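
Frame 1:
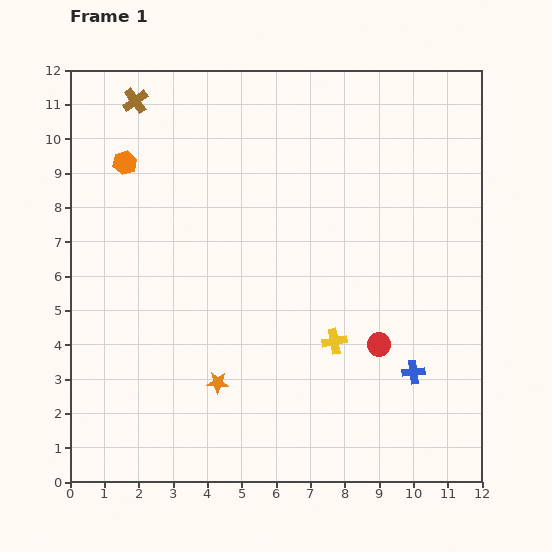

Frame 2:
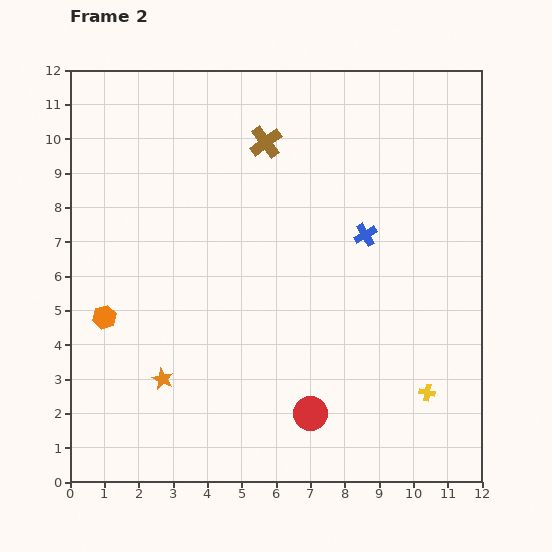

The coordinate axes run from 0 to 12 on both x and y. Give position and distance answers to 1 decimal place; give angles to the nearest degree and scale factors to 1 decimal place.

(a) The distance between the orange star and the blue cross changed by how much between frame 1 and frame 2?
+1.5

Distance in frame 1: 5.7. Distance in frame 2: 7.2.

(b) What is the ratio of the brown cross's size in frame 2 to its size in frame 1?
1.3×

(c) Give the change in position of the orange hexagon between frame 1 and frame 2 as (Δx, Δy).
(-0.6, -4.5)

The orange hexagon was at (1.6, 9.3) in frame 1 and (1.0, 4.8) in frame 2.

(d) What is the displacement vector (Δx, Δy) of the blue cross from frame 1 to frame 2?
(-1.4, 4.0)

The blue cross was at (10.0, 3.2) in frame 1 and (8.6, 7.2) in frame 2.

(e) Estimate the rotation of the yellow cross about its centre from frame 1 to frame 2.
20° clockwise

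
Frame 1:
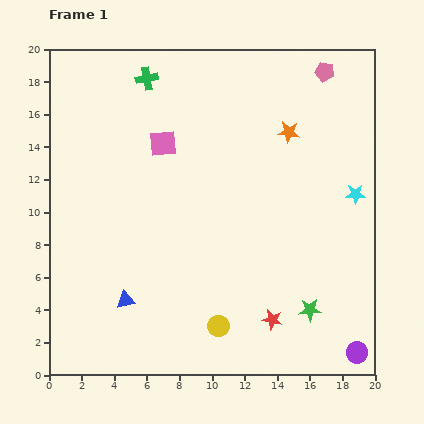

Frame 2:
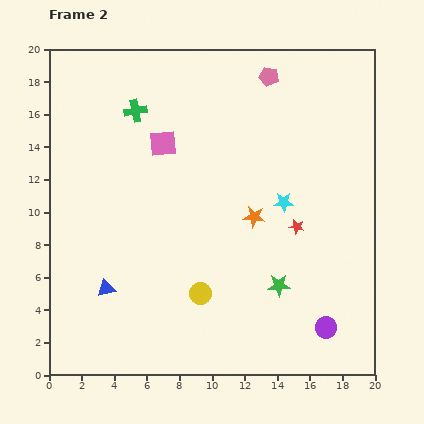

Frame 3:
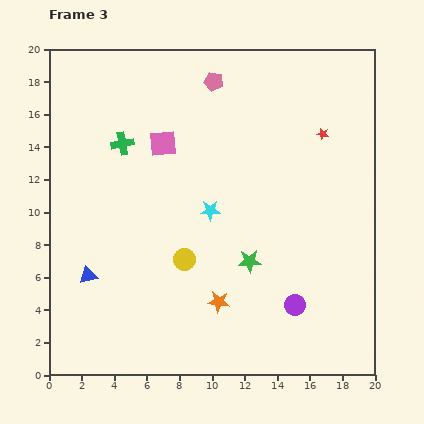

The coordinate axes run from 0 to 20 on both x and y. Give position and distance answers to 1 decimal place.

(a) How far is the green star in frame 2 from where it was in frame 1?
2.4

The green star moved from (16.0, 4.0) to (14.1, 5.5), a distance of √(1.9² + 1.5²) ≈ 2.4.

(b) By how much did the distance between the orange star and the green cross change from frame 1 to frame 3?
+2.1

Distance in frame 1: 9.3. Distance in frame 3: 11.4.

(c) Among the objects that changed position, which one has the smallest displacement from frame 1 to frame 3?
the blue triangle

(moved 2.7)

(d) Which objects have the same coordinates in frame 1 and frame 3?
the pink square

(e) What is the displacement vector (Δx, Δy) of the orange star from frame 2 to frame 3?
(-2.2, -5.2)

The orange star was at (12.6, 9.7) in frame 2 and (10.4, 4.5) in frame 3.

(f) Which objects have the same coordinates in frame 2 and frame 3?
the pink square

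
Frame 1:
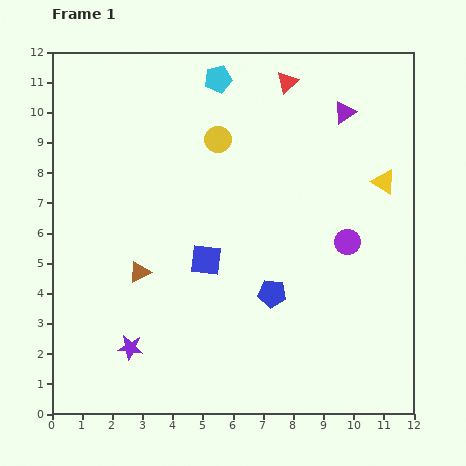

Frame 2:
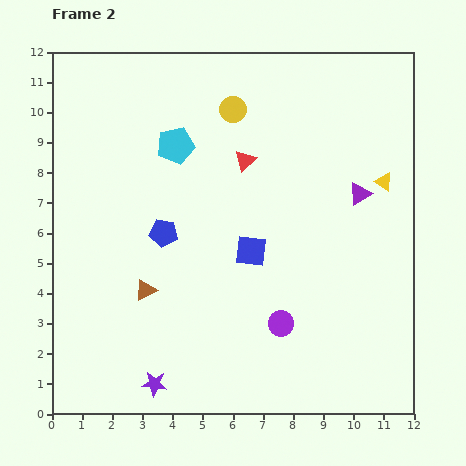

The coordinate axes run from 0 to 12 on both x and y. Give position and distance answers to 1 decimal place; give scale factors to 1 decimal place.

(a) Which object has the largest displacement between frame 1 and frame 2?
the blue pentagon

(moved 4.1; next 3.5)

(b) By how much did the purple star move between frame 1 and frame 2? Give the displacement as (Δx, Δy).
(0.8, -1.2)

The purple star was at (2.6, 2.2) in frame 1 and (3.4, 1.0) in frame 2.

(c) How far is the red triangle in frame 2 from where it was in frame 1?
3.0

The red triangle moved from (7.8, 11.0) to (6.4, 8.4), a distance of √(1.4² + 2.6²) ≈ 3.0.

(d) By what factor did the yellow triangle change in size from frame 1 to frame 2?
0.8×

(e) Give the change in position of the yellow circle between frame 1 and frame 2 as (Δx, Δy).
(0.5, 1.0)

The yellow circle was at (5.5, 9.1) in frame 1 and (6.0, 10.1) in frame 2.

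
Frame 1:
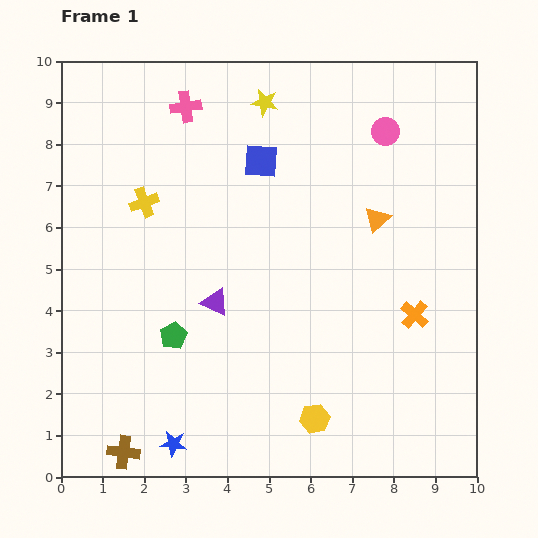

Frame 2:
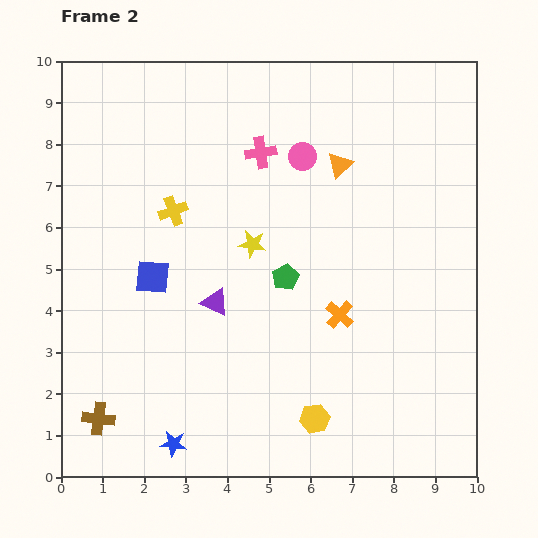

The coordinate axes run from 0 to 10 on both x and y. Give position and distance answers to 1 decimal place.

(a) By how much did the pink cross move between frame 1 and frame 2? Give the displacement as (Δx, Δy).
(1.8, -1.1)

The pink cross was at (3.0, 8.9) in frame 1 and (4.8, 7.8) in frame 2.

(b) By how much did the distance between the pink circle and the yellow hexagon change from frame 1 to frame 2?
-0.8

Distance in frame 1: 7.1. Distance in frame 2: 6.3.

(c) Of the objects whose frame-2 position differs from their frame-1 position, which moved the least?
the yellow cross

(moved 0.7)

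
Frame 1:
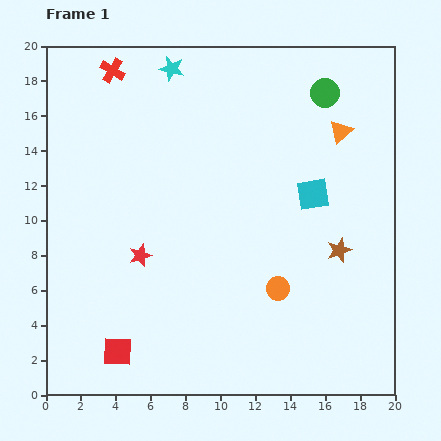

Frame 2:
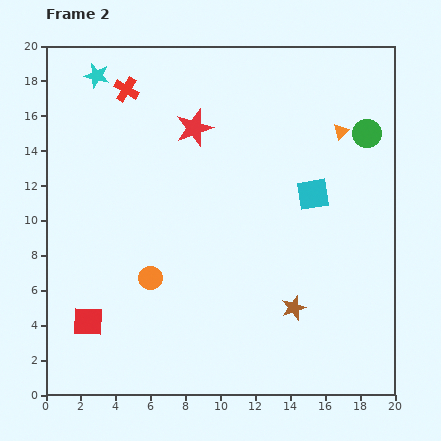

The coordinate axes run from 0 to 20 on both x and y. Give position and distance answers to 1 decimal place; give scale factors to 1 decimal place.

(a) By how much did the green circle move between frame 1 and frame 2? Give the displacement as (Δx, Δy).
(2.4, -2.3)

The green circle was at (16.0, 17.3) in frame 1 and (18.4, 15.0) in frame 2.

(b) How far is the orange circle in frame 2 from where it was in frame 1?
7.3

The orange circle moved from (13.3, 6.1) to (6.0, 6.7), a distance of √(7.3² + 0.6²) ≈ 7.3.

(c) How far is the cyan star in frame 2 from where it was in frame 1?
4.3

The cyan star moved from (7.2, 18.7) to (2.9, 18.3), a distance of √(4.3² + 0.4²) ≈ 4.3.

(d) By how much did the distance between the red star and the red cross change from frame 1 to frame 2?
-6.2

Distance in frame 1: 10.7. Distance in frame 2: 4.5.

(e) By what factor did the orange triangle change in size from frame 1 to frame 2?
0.6×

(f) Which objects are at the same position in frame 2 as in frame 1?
the cyan square, the orange triangle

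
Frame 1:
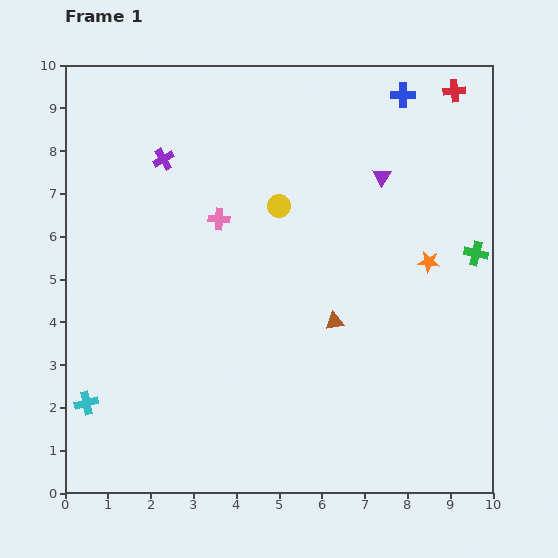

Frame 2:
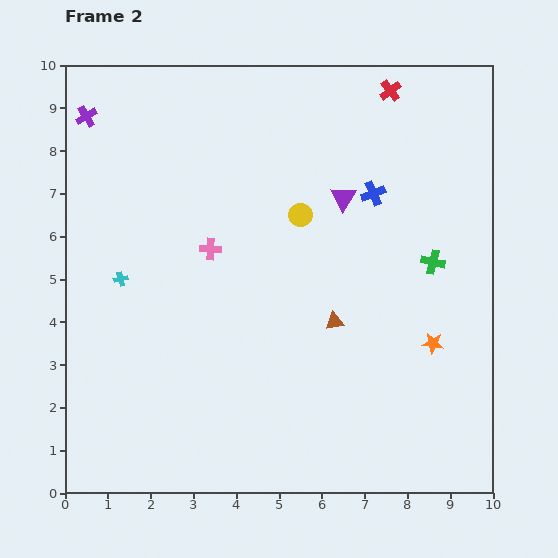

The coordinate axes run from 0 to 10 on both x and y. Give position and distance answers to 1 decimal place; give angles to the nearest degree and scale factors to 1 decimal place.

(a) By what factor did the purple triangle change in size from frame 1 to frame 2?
1.4×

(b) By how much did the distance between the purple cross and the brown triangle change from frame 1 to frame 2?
+2.0

Distance in frame 1: 5.5. Distance in frame 2: 7.5.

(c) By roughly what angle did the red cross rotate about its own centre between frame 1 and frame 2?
33° counter-clockwise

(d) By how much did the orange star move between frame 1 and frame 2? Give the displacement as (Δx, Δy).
(0.1, -1.9)

The orange star was at (8.5, 5.4) in frame 1 and (8.6, 3.5) in frame 2.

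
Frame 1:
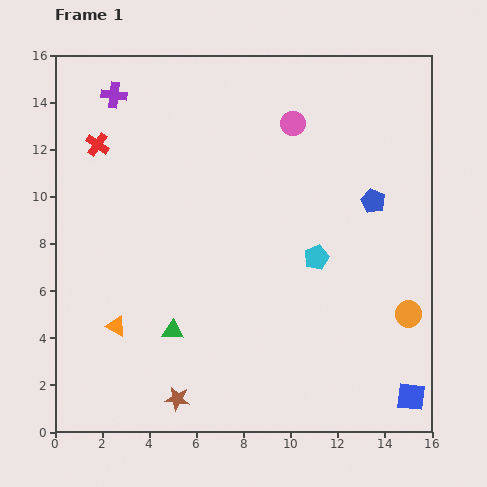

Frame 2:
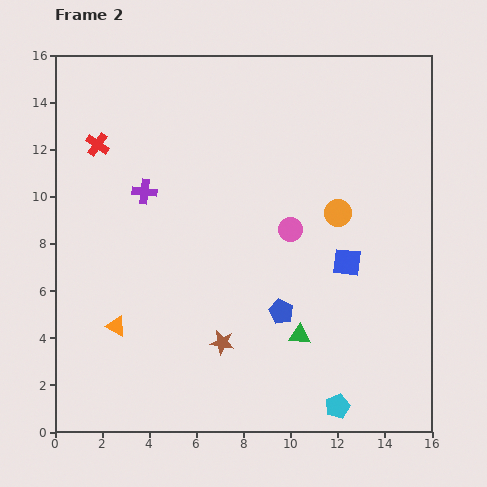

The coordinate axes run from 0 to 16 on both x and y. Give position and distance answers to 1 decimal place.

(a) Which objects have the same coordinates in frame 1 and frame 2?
the orange triangle, the red cross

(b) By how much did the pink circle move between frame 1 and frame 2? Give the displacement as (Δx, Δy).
(-0.1, -4.5)

The pink circle was at (10.1, 13.1) in frame 1 and (10.0, 8.6) in frame 2.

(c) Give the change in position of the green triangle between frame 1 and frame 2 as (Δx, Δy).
(5.4, -0.2)

The green triangle was at (5.0, 4.3) in frame 1 and (10.4, 4.1) in frame 2.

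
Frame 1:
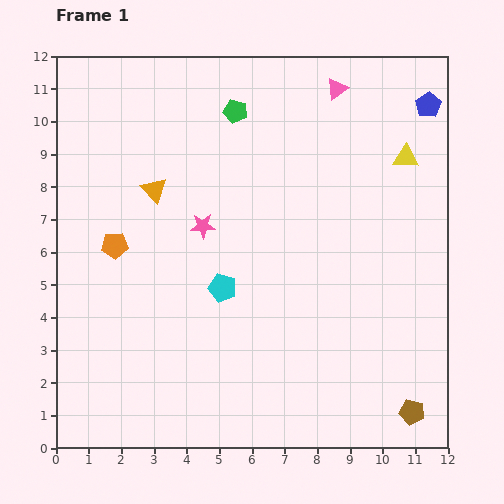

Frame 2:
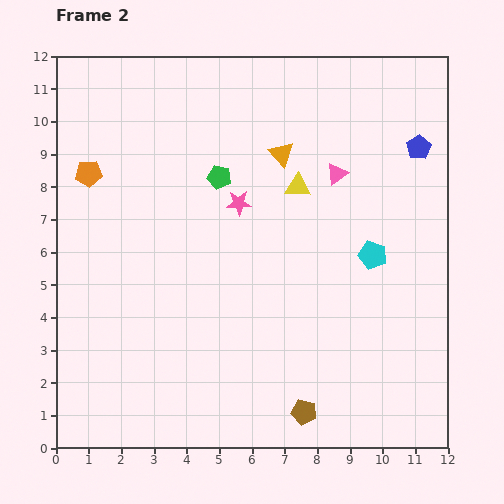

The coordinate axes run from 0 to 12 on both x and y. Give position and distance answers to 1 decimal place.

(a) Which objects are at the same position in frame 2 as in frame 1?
none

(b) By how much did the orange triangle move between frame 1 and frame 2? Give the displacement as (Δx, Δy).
(3.9, 1.1)

The orange triangle was at (3.0, 7.9) in frame 1 and (6.9, 9.0) in frame 2.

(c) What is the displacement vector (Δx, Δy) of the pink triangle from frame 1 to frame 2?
(0.0, -2.6)

The pink triangle was at (8.6, 11.0) in frame 1 and (8.6, 8.4) in frame 2.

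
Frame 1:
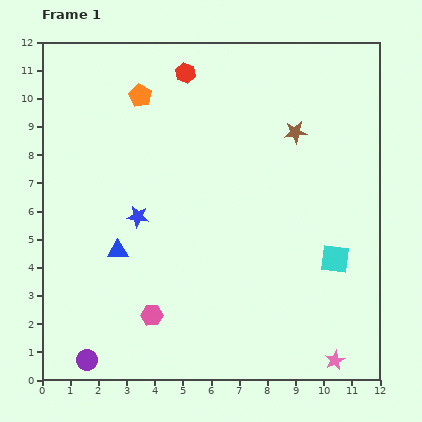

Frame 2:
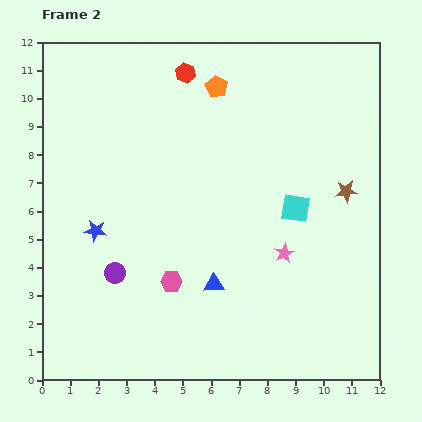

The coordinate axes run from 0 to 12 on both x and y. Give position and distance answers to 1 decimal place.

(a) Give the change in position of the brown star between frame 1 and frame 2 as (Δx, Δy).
(1.8, -2.1)

The brown star was at (9.0, 8.8) in frame 1 and (10.8, 6.7) in frame 2.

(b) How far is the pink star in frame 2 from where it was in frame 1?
4.2

The pink star moved from (10.4, 0.7) to (8.6, 4.5), a distance of √(1.8² + 3.8²) ≈ 4.2.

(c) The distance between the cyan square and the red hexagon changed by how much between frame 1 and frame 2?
-2.3

Distance in frame 1: 8.5. Distance in frame 2: 6.2.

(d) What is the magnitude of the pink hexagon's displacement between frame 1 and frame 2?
1.4

The pink hexagon moved from (3.9, 2.3) to (4.6, 3.5), a distance of √(0.7² + 1.2²) ≈ 1.4.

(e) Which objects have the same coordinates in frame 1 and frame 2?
the red hexagon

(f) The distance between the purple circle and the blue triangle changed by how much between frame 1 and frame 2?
-0.6

Distance in frame 1: 4.1. Distance in frame 2: 3.5.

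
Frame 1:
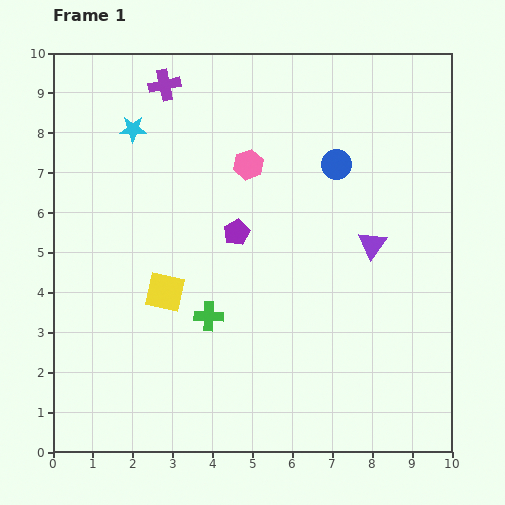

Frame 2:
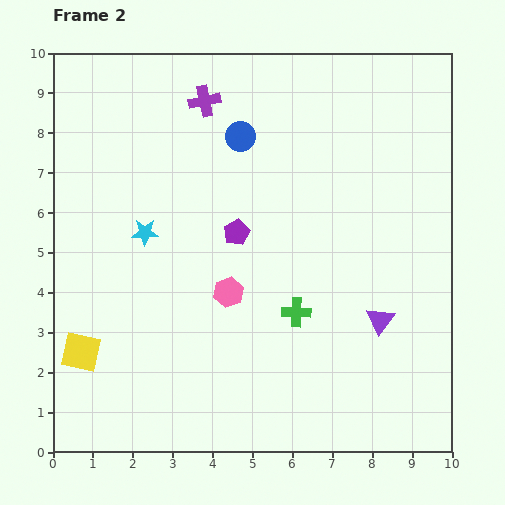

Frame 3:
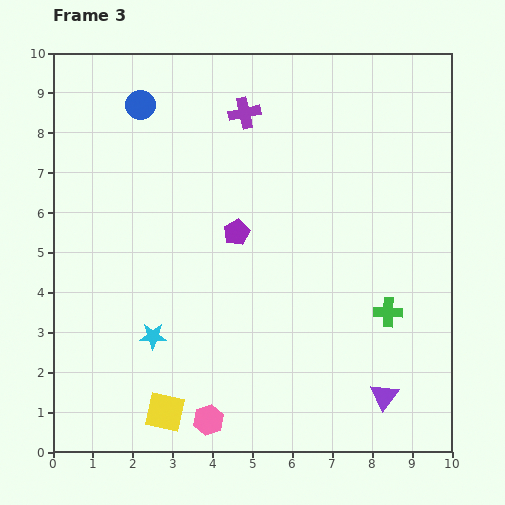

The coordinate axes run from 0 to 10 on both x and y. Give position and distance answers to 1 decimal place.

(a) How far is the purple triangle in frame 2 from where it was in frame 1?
1.9

The purple triangle moved from (8.0, 5.2) to (8.2, 3.3), a distance of √(0.2² + 1.9²) ≈ 1.9.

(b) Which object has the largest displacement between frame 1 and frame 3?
the pink hexagon

(moved 6.5; next 5.2)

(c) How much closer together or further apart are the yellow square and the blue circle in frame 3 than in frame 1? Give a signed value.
+2.3

Distance in frame 1: 5.4. Distance in frame 3: 7.7.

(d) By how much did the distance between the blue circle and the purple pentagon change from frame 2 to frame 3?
+1.6

Distance in frame 2: 2.4. Distance in frame 3: 4.0.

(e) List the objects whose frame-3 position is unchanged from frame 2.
the purple pentagon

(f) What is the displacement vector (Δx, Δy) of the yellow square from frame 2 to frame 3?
(2.1, -1.5)

The yellow square was at (0.7, 2.5) in frame 2 and (2.8, 1.0) in frame 3.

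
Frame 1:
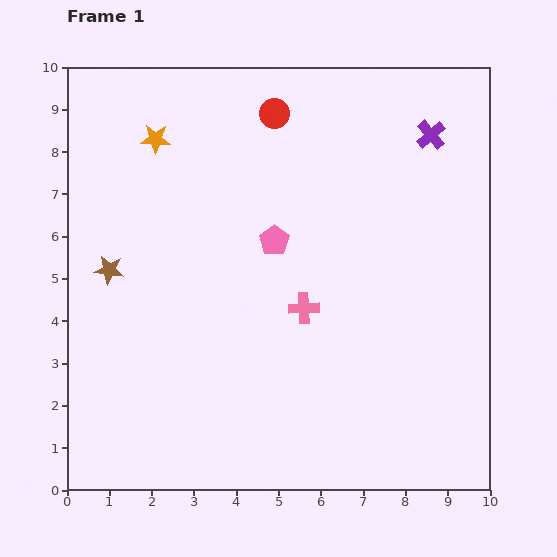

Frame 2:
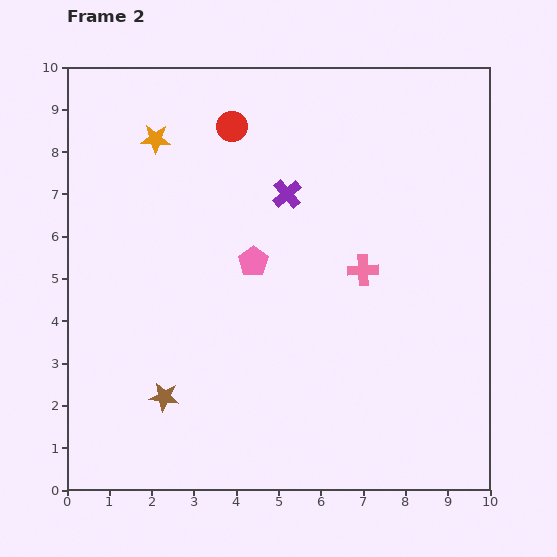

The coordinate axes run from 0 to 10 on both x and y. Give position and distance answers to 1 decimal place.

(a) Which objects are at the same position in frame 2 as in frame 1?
the orange star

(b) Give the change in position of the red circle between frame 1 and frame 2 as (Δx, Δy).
(-1.0, -0.3)

The red circle was at (4.9, 8.9) in frame 1 and (3.9, 8.6) in frame 2.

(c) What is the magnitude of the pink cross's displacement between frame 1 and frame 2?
1.7

The pink cross moved from (5.6, 4.3) to (7.0, 5.2), a distance of √(1.4² + 0.9²) ≈ 1.7.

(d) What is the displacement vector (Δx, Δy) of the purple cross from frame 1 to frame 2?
(-3.4, -1.4)

The purple cross was at (8.6, 8.4) in frame 1 and (5.2, 7.0) in frame 2.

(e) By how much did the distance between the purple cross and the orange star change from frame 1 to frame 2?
-3.1

Distance in frame 1: 6.5. Distance in frame 2: 3.4.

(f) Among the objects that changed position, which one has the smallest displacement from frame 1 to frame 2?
the pink pentagon

(moved 0.7)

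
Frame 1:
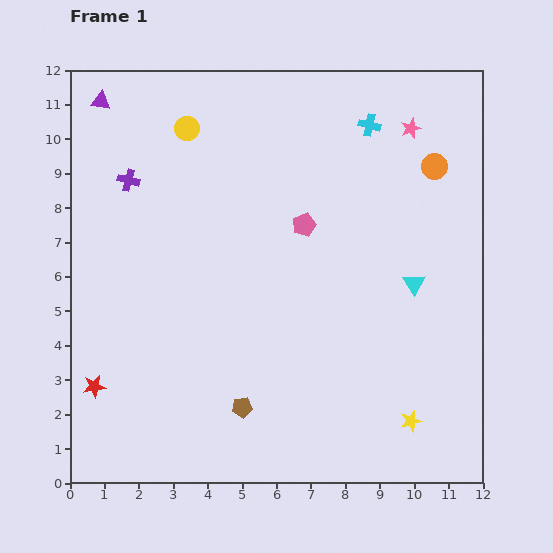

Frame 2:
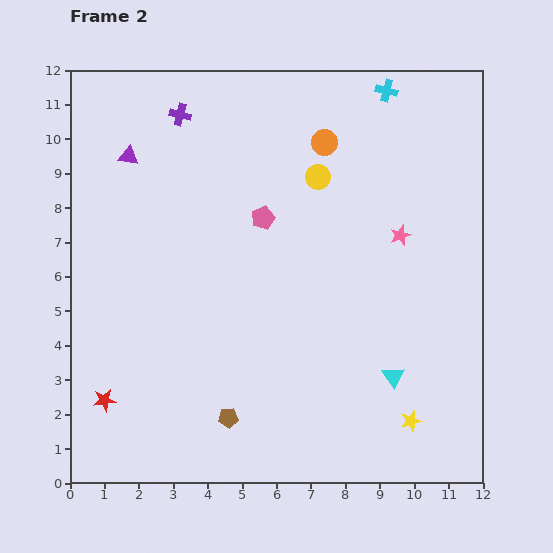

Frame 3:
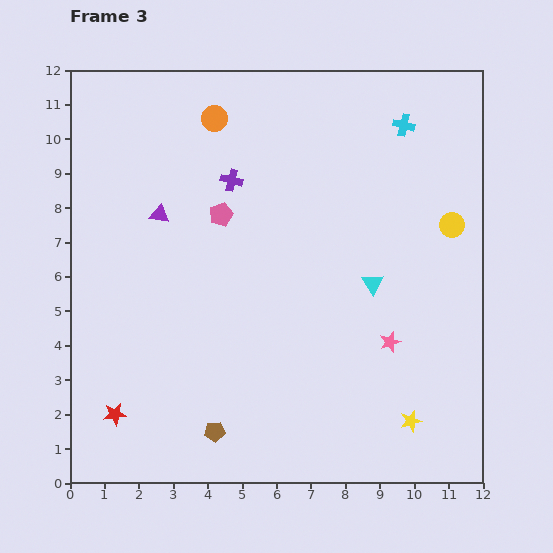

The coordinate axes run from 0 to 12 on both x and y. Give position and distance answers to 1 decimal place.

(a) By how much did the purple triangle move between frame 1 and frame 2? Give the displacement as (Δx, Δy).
(0.8, -1.6)

The purple triangle was at (0.9, 11.1) in frame 1 and (1.7, 9.5) in frame 2.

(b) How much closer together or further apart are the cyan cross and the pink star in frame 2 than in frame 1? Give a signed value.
+3.0

Distance in frame 1: 1.2. Distance in frame 2: 4.2.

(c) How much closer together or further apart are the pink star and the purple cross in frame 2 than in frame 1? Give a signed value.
-1.0

Distance in frame 1: 8.3. Distance in frame 2: 7.3.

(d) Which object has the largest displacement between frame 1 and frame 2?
the yellow circle

(moved 4.0; next 3.3)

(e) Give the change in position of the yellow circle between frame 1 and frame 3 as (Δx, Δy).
(7.7, -2.8)

The yellow circle was at (3.4, 10.3) in frame 1 and (11.1, 7.5) in frame 3.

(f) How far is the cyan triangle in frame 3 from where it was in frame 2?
2.8

The cyan triangle moved from (9.4, 3.1) to (8.8, 5.8), a distance of √(0.6² + 2.7²) ≈ 2.8.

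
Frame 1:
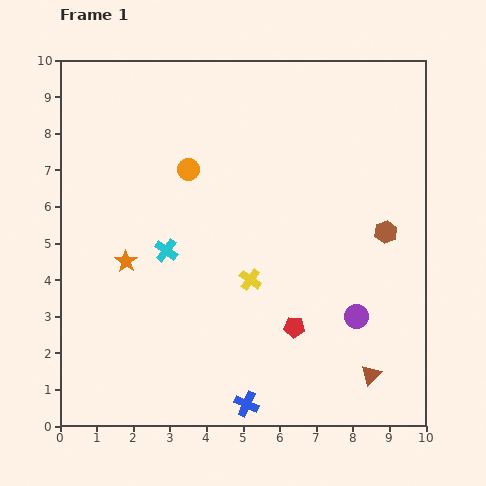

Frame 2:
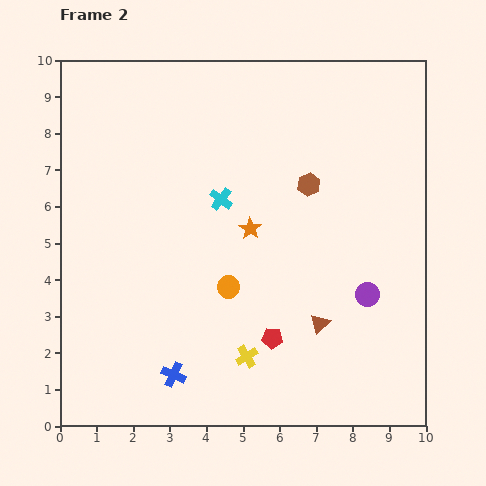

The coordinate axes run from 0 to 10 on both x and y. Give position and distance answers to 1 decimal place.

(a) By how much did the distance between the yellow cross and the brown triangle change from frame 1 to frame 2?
-2.0

Distance in frame 1: 4.2. Distance in frame 2: 2.2.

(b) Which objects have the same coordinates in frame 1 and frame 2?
none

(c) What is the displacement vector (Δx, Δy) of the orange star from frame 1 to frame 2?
(3.4, 0.9)

The orange star was at (1.8, 4.5) in frame 1 and (5.2, 5.4) in frame 2.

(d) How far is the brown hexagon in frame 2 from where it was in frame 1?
2.5

The brown hexagon moved from (8.9, 5.3) to (6.8, 6.6), a distance of √(2.1² + 1.3²) ≈ 2.5.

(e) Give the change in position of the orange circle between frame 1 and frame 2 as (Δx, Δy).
(1.1, -3.2)

The orange circle was at (3.5, 7.0) in frame 1 and (4.6, 3.8) in frame 2.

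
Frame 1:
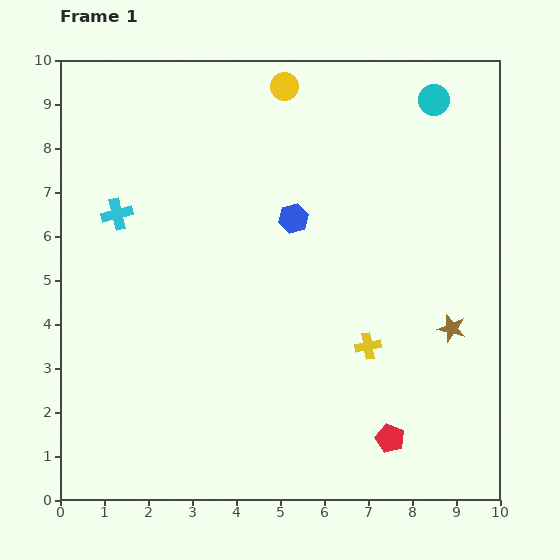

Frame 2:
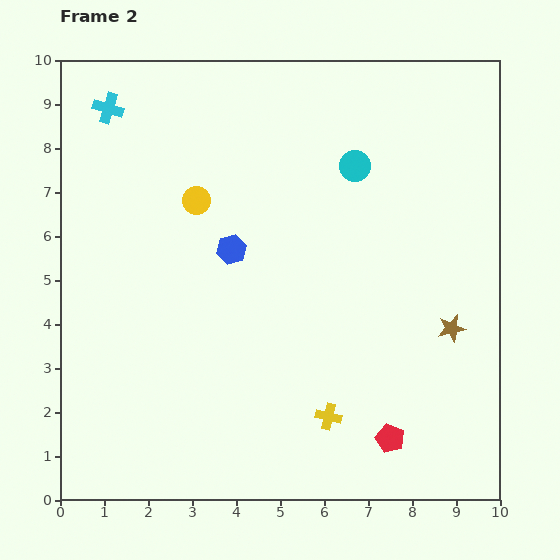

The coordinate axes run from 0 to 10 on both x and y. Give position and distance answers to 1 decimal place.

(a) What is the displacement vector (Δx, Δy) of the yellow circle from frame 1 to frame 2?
(-2.0, -2.6)

The yellow circle was at (5.1, 9.4) in frame 1 and (3.1, 6.8) in frame 2.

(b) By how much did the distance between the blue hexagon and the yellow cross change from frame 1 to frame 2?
+1.0

Distance in frame 1: 3.4. Distance in frame 2: 4.4.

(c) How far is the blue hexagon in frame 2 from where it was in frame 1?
1.6

The blue hexagon moved from (5.3, 6.4) to (3.9, 5.7), a distance of √(1.4² + 0.7²) ≈ 1.6.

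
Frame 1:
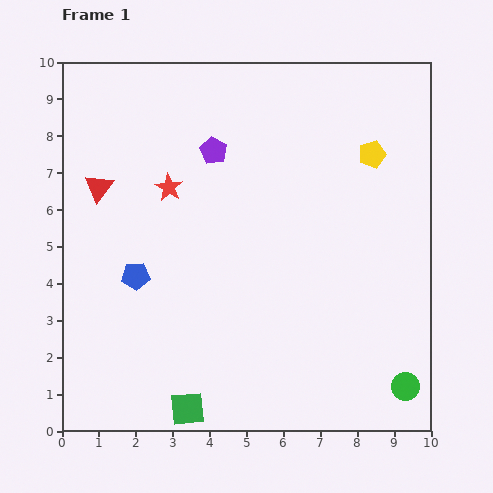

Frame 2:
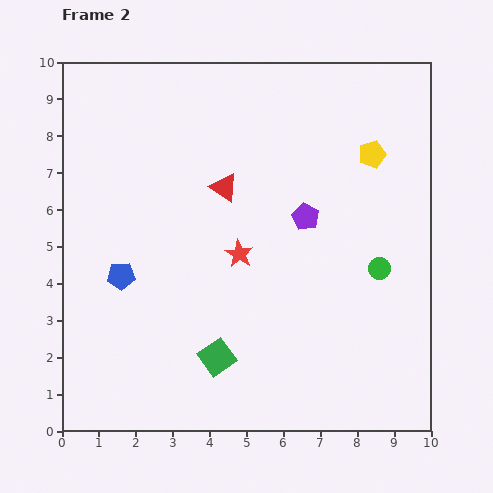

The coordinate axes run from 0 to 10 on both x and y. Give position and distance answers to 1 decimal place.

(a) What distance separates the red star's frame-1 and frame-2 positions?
2.6

The red star moved from (2.9, 6.6) to (4.8, 4.8), a distance of √(1.9² + 1.8²) ≈ 2.6.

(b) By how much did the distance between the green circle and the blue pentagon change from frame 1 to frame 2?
-0.9

Distance in frame 1: 7.9. Distance in frame 2: 7.0.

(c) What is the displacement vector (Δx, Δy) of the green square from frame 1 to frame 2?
(0.8, 1.4)

The green square was at (3.4, 0.6) in frame 1 and (4.2, 2.0) in frame 2.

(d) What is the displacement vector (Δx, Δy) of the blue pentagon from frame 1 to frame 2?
(-0.4, 0.0)

The blue pentagon was at (2.0, 4.2) in frame 1 and (1.6, 4.2) in frame 2.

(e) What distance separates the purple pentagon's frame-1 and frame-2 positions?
3.1

The purple pentagon moved from (4.1, 7.6) to (6.6, 5.8), a distance of √(2.5² + 1.8²) ≈ 3.1.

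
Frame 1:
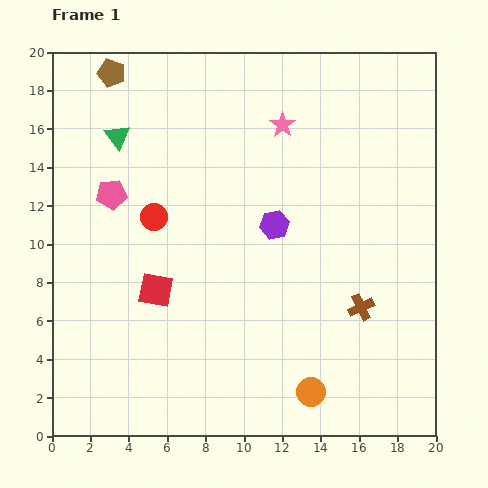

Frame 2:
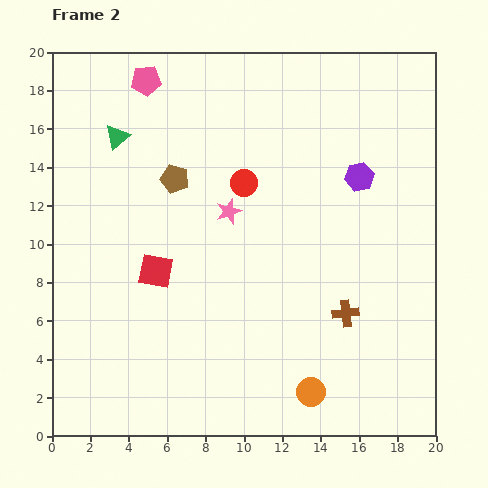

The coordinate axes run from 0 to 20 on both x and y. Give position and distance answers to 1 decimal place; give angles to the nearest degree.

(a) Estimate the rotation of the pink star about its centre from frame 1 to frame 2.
17° clockwise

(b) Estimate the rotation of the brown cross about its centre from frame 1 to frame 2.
18° clockwise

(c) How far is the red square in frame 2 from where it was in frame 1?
1.0

The red square moved from (5.4, 7.6) to (5.4, 8.6), a distance of √(0.0² + 1.0²) ≈ 1.0.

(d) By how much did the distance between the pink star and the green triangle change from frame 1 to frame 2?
-1.6

Distance in frame 1: 8.6. Distance in frame 2: 7.0.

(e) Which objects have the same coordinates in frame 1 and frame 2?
the green triangle, the orange circle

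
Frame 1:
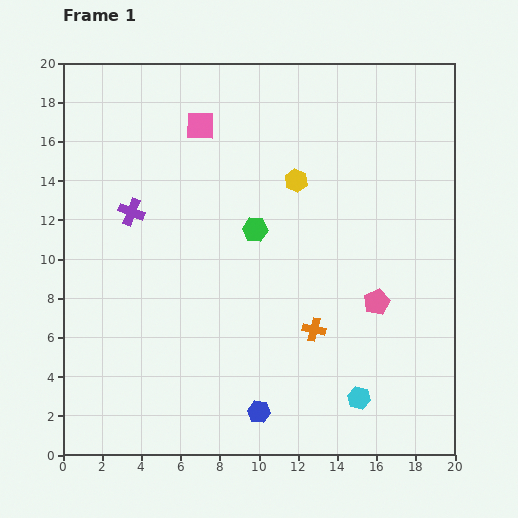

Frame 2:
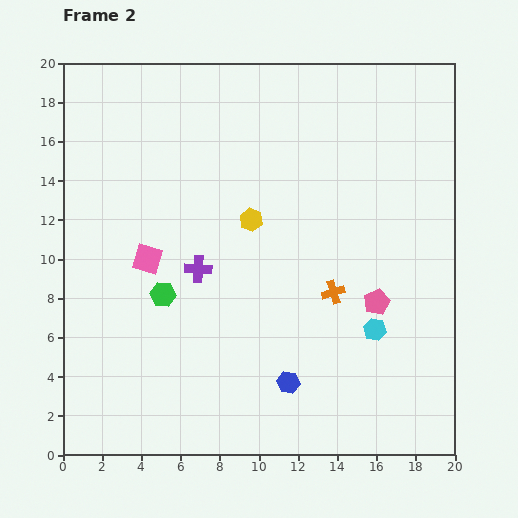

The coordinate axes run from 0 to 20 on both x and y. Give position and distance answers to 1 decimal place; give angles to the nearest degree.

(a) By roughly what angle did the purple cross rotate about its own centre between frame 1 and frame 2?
17° counter-clockwise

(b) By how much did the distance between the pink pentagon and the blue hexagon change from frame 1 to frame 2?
-2.1

Distance in frame 1: 8.2. Distance in frame 2: 6.1.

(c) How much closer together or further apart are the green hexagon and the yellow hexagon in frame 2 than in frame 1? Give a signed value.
+2.6

Distance in frame 1: 3.3. Distance in frame 2: 5.9.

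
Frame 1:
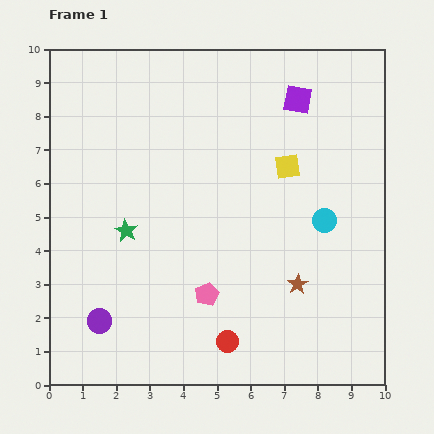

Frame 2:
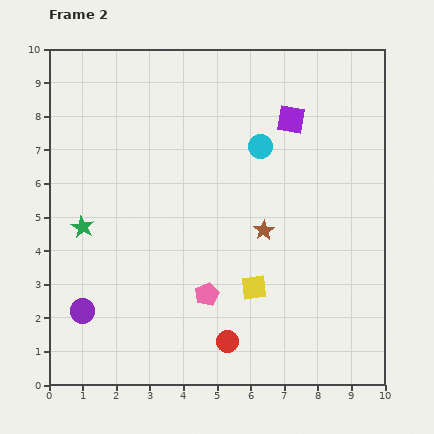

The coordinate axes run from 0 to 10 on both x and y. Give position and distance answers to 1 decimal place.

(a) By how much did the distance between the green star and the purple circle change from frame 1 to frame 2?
-0.3

Distance in frame 1: 2.8. Distance in frame 2: 2.5.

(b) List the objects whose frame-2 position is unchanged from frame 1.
the pink pentagon, the red circle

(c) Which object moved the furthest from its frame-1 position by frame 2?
the yellow square

(moved 3.7; next 2.9)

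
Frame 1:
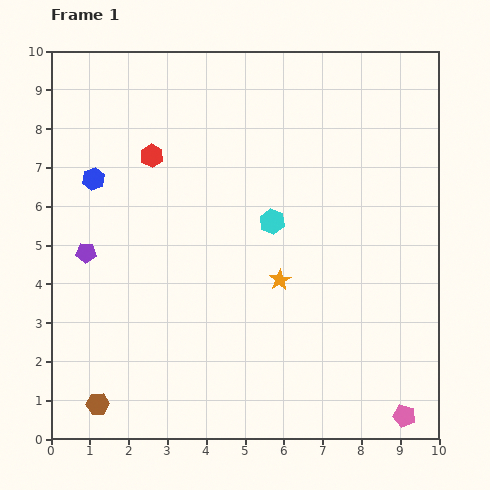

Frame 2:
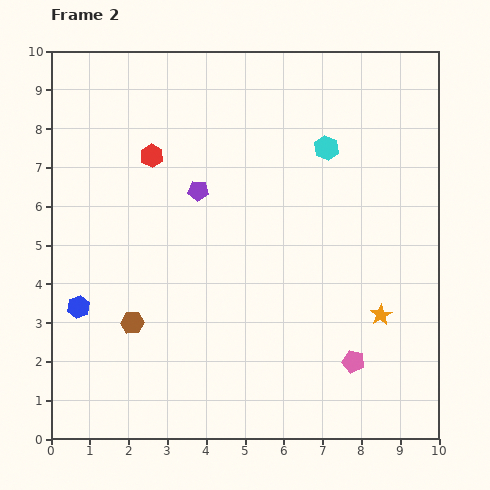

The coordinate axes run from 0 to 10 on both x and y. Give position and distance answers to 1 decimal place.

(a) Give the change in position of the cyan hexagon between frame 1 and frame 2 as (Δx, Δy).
(1.4, 1.9)

The cyan hexagon was at (5.7, 5.6) in frame 1 and (7.1, 7.5) in frame 2.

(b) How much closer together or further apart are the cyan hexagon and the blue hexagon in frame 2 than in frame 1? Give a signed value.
+2.9

Distance in frame 1: 4.7. Distance in frame 2: 7.6.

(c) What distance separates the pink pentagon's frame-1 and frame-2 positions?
1.9

The pink pentagon moved from (9.1, 0.6) to (7.8, 2.0), a distance of √(1.3² + 1.4²) ≈ 1.9.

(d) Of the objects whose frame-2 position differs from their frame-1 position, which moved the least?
the pink pentagon

(moved 1.9)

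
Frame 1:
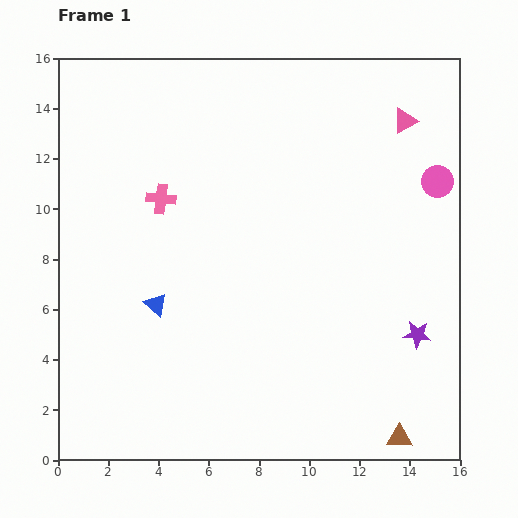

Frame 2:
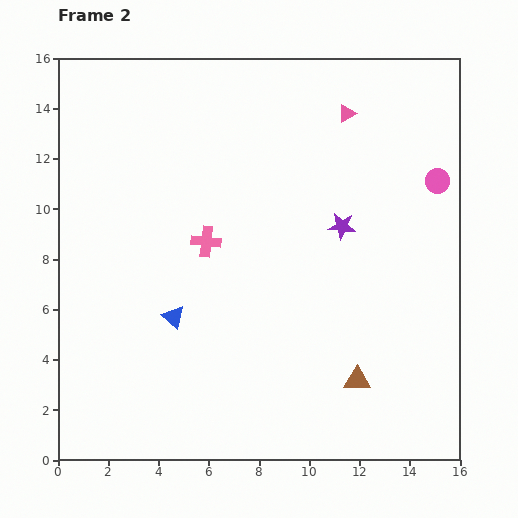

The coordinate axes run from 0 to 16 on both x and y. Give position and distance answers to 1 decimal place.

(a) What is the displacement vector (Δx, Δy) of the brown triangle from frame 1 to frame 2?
(-1.7, 2.3)

The brown triangle was at (13.6, 0.9) in frame 1 and (11.9, 3.2) in frame 2.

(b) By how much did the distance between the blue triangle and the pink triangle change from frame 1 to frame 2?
-1.7

Distance in frame 1: 12.3. Distance in frame 2: 10.6.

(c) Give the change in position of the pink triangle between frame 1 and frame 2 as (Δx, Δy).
(-2.3, 0.3)

The pink triangle was at (13.8, 13.5) in frame 1 and (11.5, 13.8) in frame 2.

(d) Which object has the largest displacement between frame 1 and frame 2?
the purple star

(moved 5.2; next 2.9)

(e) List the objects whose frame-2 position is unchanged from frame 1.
the pink circle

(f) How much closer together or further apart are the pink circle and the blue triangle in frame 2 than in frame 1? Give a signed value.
-0.4

Distance in frame 1: 12.2. Distance in frame 2: 11.8.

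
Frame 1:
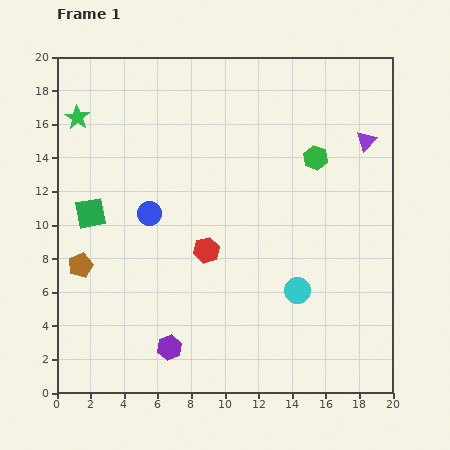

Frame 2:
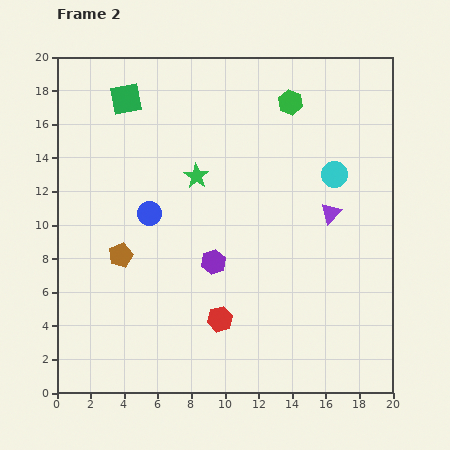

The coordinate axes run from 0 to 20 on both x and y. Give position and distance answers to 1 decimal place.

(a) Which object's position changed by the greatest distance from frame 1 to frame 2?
the green star

(moved 7.9; next 7.2)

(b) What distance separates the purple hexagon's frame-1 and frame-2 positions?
5.7

The purple hexagon moved from (6.7, 2.7) to (9.3, 7.8), a distance of √(2.6² + 5.1²) ≈ 5.7.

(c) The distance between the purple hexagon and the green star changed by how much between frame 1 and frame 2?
-9.6

Distance in frame 1: 14.8. Distance in frame 2: 5.2.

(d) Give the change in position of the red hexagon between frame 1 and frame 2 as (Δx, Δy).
(0.8, -4.1)

The red hexagon was at (8.9, 8.5) in frame 1 and (9.7, 4.4) in frame 2.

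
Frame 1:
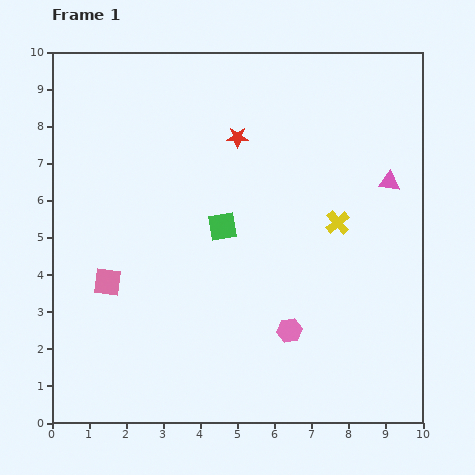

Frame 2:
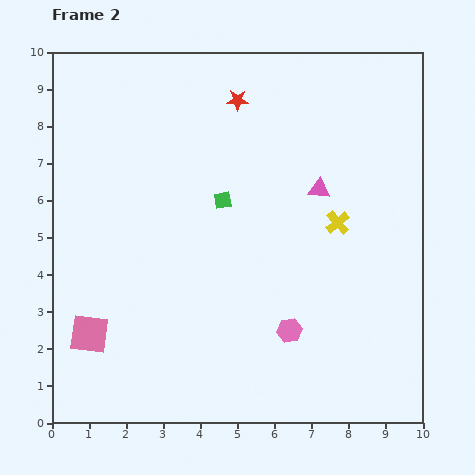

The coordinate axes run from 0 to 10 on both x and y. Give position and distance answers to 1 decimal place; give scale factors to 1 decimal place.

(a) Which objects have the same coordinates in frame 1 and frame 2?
the yellow cross, the pink hexagon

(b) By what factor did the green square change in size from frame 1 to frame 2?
0.6×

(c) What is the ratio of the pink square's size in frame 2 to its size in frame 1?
1.4×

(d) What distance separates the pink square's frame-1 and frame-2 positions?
1.5

The pink square moved from (1.5, 3.8) to (1.0, 2.4), a distance of √(0.5² + 1.4²) ≈ 1.5.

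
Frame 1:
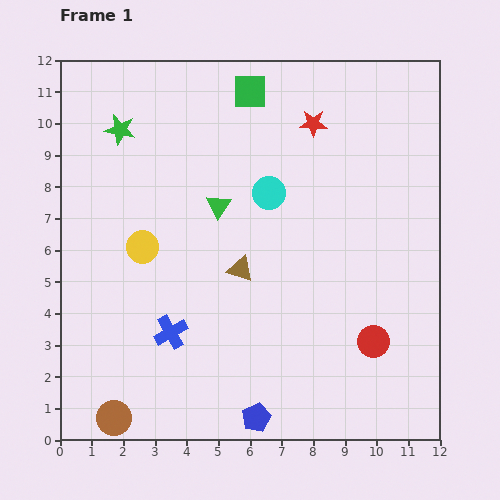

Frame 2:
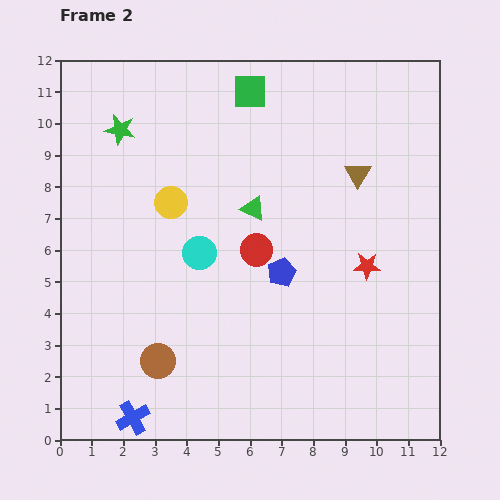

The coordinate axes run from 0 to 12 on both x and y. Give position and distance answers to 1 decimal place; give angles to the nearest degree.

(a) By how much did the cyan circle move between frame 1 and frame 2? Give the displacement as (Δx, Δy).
(-2.2, -1.9)

The cyan circle was at (6.6, 7.8) in frame 1 and (4.4, 5.9) in frame 2.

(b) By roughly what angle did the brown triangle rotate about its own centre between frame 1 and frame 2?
43° clockwise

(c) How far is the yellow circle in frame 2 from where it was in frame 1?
1.7

The yellow circle moved from (2.6, 6.1) to (3.5, 7.5), a distance of √(0.9² + 1.4²) ≈ 1.7.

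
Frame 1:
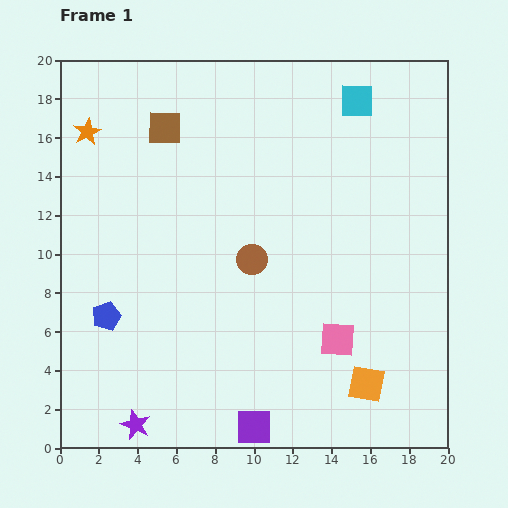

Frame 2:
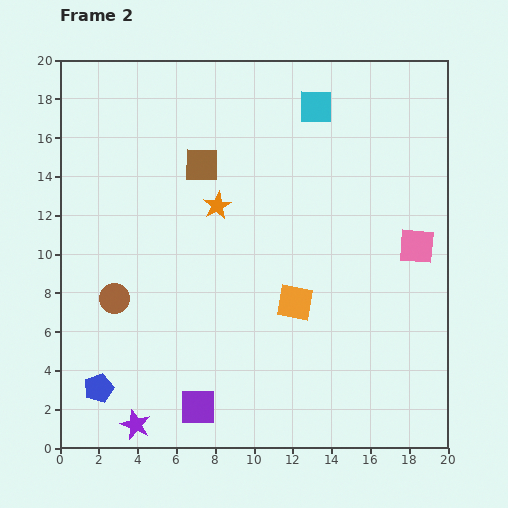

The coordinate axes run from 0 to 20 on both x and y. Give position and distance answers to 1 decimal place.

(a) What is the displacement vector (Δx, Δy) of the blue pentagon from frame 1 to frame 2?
(-0.4, -3.7)

The blue pentagon was at (2.4, 6.8) in frame 1 and (2.0, 3.1) in frame 2.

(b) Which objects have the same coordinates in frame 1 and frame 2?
the purple star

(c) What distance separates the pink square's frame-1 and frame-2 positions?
6.3

The pink square moved from (14.3, 5.6) to (18.4, 10.4), a distance of √(4.1² + 4.8²) ≈ 6.3.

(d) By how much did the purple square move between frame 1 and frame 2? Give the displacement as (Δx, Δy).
(-2.9, 1.0)

The purple square was at (10.0, 1.1) in frame 1 and (7.1, 2.1) in frame 2.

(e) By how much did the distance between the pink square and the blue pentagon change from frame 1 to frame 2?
+6.0

Distance in frame 1: 12.0. Distance in frame 2: 18.0.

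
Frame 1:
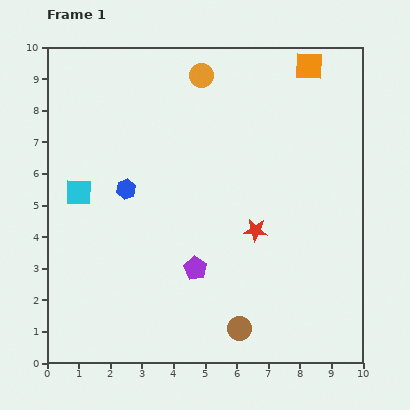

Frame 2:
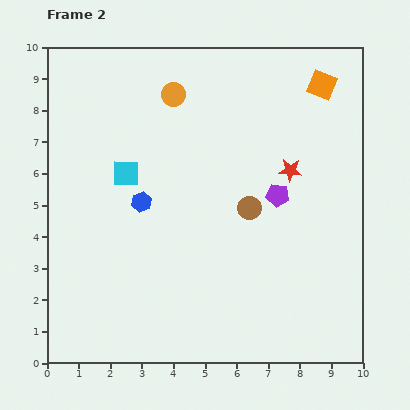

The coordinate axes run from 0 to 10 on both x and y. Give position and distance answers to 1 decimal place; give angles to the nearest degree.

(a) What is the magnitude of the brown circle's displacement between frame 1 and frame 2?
3.8

The brown circle moved from (6.1, 1.1) to (6.4, 4.9), a distance of √(0.3² + 3.8²) ≈ 3.8.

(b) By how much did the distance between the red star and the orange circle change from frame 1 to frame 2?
-0.8

Distance in frame 1: 5.2. Distance in frame 2: 4.4.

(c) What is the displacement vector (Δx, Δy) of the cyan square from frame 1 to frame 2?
(1.5, 0.6)

The cyan square was at (1.0, 5.4) in frame 1 and (2.5, 6.0) in frame 2.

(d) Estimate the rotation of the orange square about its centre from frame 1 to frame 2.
20° clockwise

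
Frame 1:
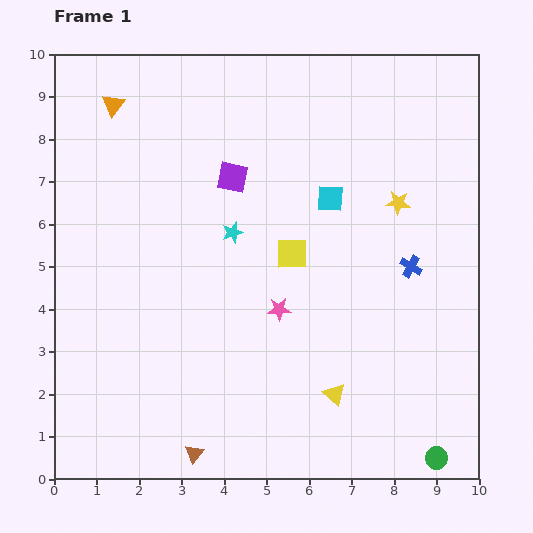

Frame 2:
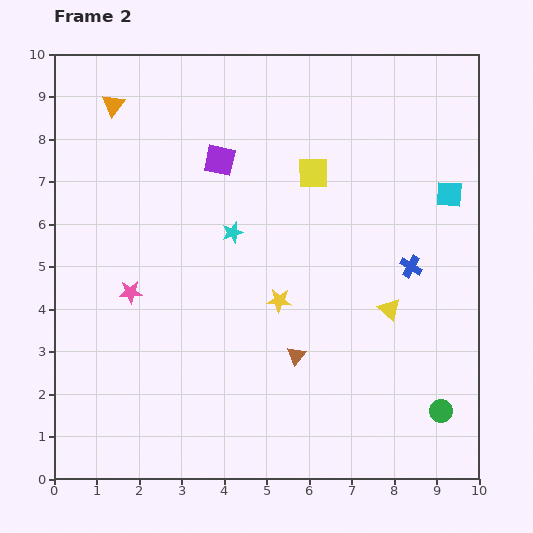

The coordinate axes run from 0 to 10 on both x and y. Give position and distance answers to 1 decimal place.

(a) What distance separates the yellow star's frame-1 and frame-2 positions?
3.6

The yellow star moved from (8.1, 6.5) to (5.3, 4.2), a distance of √(2.8² + 2.3²) ≈ 3.6.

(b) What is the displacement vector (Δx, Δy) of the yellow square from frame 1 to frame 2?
(0.5, 1.9)

The yellow square was at (5.6, 5.3) in frame 1 and (6.1, 7.2) in frame 2.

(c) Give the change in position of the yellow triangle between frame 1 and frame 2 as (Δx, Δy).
(1.3, 2.0)

The yellow triangle was at (6.6, 2.0) in frame 1 and (7.9, 4.0) in frame 2.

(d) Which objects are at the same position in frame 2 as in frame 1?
the cyan star, the blue cross, the orange triangle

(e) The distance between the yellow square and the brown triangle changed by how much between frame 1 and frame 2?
-0.9

Distance in frame 1: 5.2. Distance in frame 2: 4.3.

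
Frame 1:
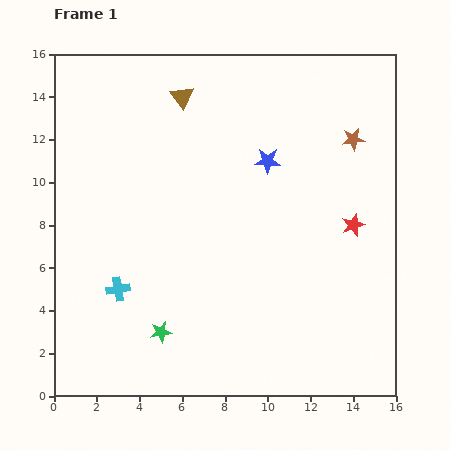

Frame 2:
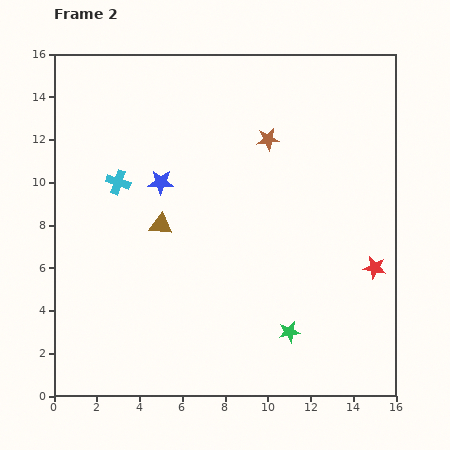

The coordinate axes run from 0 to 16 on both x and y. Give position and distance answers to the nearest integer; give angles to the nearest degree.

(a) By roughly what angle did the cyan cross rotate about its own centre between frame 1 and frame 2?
29° clockwise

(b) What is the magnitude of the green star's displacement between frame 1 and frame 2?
6

The green star moved from (5, 3) to (11, 3), a distance of √(6² + 0²) ≈ 6.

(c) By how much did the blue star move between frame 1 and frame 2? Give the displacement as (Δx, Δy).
(-5, -1)

The blue star was at (10, 11) in frame 1 and (5, 10) in frame 2.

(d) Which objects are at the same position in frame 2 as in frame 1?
none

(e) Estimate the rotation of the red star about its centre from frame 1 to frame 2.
30° clockwise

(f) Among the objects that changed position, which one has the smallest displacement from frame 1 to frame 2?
the red star

(moved 2)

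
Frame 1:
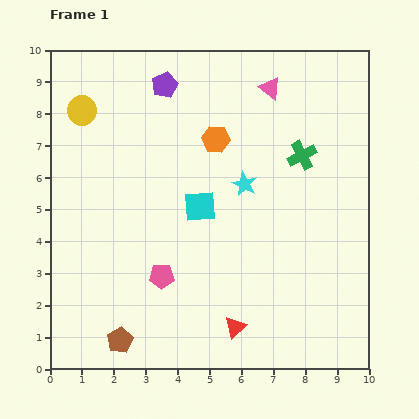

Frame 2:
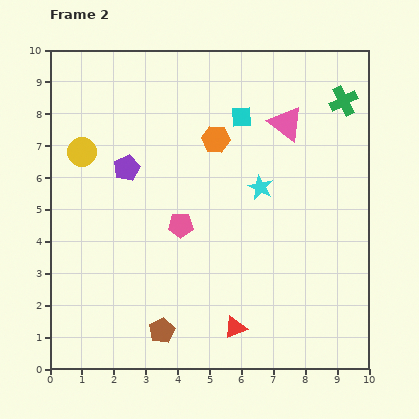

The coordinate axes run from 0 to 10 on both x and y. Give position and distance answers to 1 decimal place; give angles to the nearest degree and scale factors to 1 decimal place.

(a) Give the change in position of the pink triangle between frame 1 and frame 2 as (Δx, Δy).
(0.5, -1.1)

The pink triangle was at (6.9, 8.8) in frame 1 and (7.4, 7.7) in frame 2.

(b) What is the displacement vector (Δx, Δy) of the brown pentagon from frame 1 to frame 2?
(1.3, 0.3)

The brown pentagon was at (2.2, 0.9) in frame 1 and (3.5, 1.2) in frame 2.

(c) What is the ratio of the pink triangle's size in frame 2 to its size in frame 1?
1.6×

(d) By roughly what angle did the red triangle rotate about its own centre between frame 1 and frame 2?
19° clockwise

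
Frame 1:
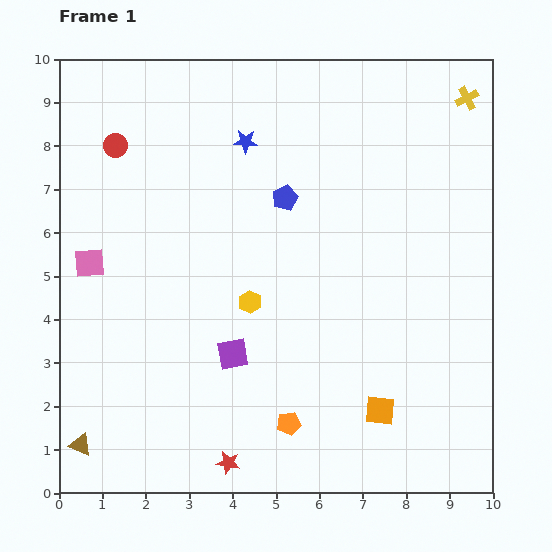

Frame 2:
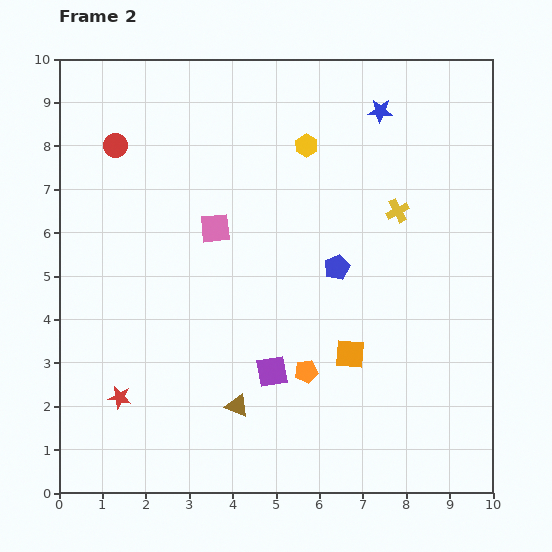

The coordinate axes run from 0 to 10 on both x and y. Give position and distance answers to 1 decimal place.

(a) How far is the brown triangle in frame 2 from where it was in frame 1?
3.7

The brown triangle moved from (0.5, 1.1) to (4.1, 2.0), a distance of √(3.6² + 0.9²) ≈ 3.7.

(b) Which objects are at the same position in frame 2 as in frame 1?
the red circle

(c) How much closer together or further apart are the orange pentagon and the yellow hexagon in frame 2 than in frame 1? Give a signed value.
+2.3

Distance in frame 1: 2.9. Distance in frame 2: 5.2.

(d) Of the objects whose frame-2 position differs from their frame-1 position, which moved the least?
the purple square

(moved 1.0)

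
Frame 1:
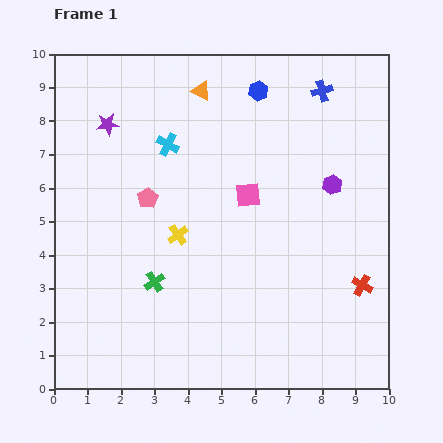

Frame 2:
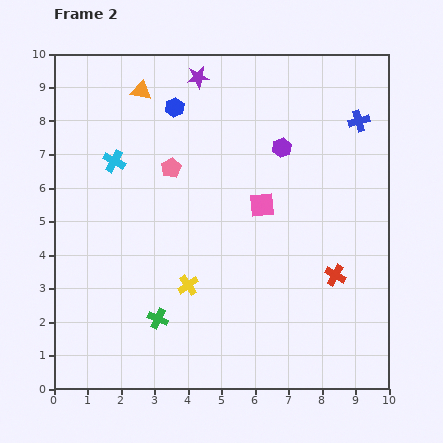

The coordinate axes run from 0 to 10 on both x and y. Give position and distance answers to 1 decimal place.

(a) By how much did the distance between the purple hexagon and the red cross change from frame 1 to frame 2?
+1.0

Distance in frame 1: 3.1. Distance in frame 2: 4.1.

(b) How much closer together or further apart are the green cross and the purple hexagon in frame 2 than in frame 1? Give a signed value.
+0.3

Distance in frame 1: 6.0. Distance in frame 2: 6.3.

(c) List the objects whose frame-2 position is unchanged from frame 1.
none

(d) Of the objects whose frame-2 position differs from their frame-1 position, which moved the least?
the pink square

(moved 0.5)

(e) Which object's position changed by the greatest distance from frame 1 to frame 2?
the purple star

(moved 3.0; next 2.5)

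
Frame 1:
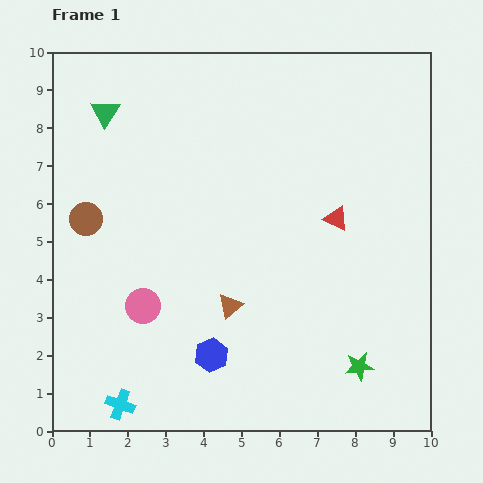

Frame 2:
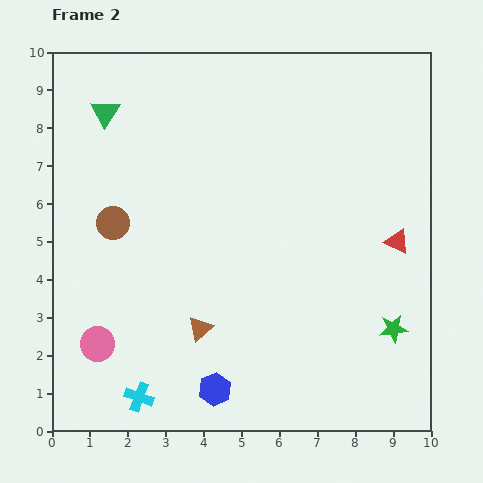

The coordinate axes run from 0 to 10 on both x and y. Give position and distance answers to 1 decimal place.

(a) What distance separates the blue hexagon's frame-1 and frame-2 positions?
0.9

The blue hexagon moved from (4.2, 2.0) to (4.3, 1.1), a distance of √(0.1² + 0.9²) ≈ 0.9.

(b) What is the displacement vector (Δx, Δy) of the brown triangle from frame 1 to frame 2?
(-0.8, -0.6)

The brown triangle was at (4.7, 3.3) in frame 1 and (3.9, 2.7) in frame 2.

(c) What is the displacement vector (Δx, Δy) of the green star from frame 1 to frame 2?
(0.9, 1.0)

The green star was at (8.1, 1.7) in frame 1 and (9.0, 2.7) in frame 2.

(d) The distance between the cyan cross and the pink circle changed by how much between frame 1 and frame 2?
-0.9

Distance in frame 1: 2.7. Distance in frame 2: 1.8.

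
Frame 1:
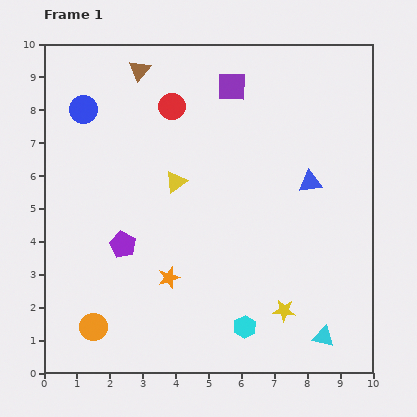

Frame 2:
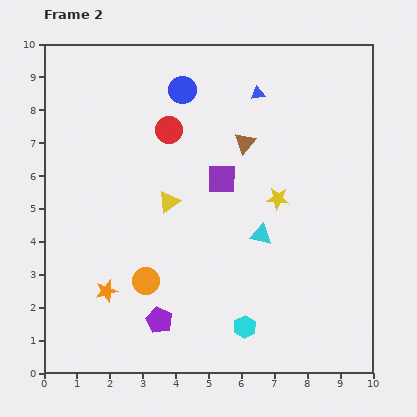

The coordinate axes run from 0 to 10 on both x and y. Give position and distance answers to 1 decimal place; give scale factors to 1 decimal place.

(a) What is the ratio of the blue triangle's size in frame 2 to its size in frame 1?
0.6×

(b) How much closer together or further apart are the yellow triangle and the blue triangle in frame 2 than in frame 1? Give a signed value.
+0.2

Distance in frame 1: 4.1. Distance in frame 2: 4.3.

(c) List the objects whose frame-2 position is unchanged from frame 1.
the cyan hexagon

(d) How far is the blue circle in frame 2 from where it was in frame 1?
3.1

The blue circle moved from (1.2, 8.0) to (4.2, 8.6), a distance of √(3.0² + 0.6²) ≈ 3.1.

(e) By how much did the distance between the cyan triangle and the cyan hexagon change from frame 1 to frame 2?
+0.4

Distance in frame 1: 2.4. Distance in frame 2: 2.8.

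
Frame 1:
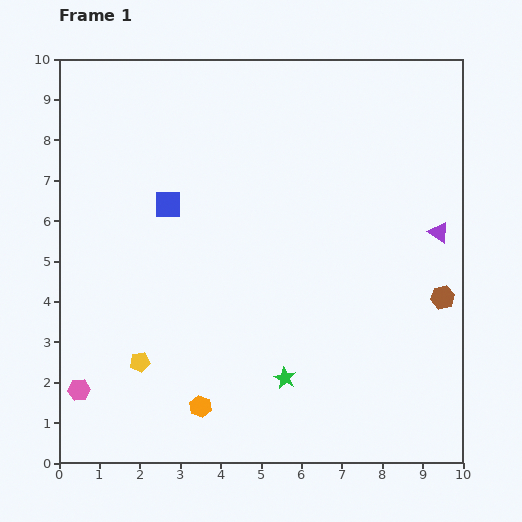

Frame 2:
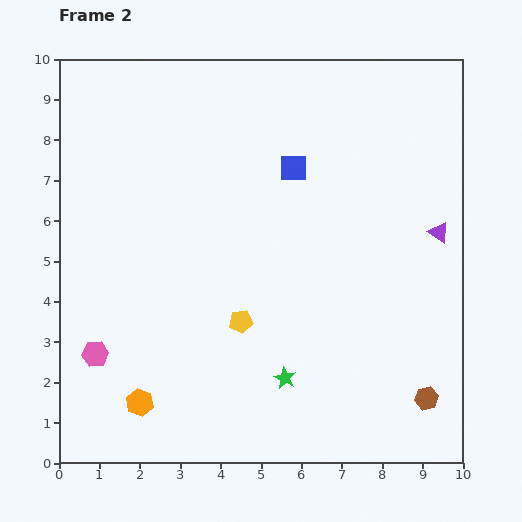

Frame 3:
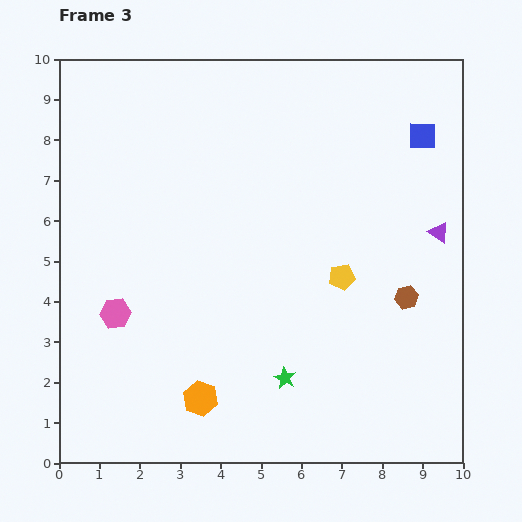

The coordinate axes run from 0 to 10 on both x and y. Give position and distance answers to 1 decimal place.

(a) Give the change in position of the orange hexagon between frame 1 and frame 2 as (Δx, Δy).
(-1.5, 0.1)

The orange hexagon was at (3.5, 1.4) in frame 1 and (2.0, 1.5) in frame 2.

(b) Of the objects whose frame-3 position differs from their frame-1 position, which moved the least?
the orange hexagon

(moved 0.2)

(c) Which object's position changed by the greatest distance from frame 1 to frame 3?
the blue square

(moved 6.5; next 5.4)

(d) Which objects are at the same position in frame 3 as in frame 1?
the purple triangle, the green star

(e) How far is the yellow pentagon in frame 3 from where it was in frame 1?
5.4

The yellow pentagon moved from (2.0, 2.5) to (7.0, 4.6), a distance of √(5.0² + 2.1²) ≈ 5.4.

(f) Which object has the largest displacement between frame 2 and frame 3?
the blue square

(moved 3.3; next 2.7)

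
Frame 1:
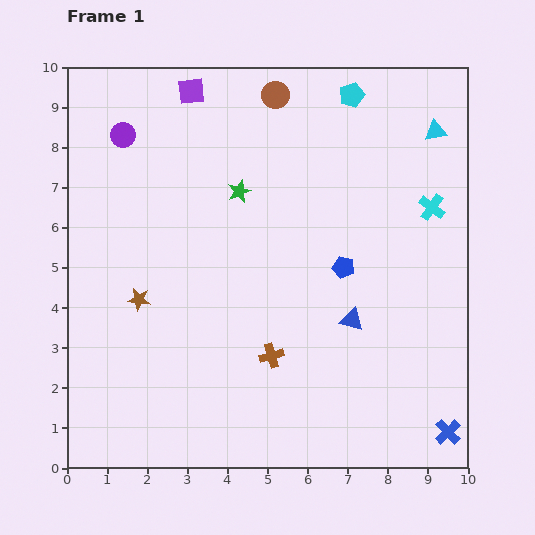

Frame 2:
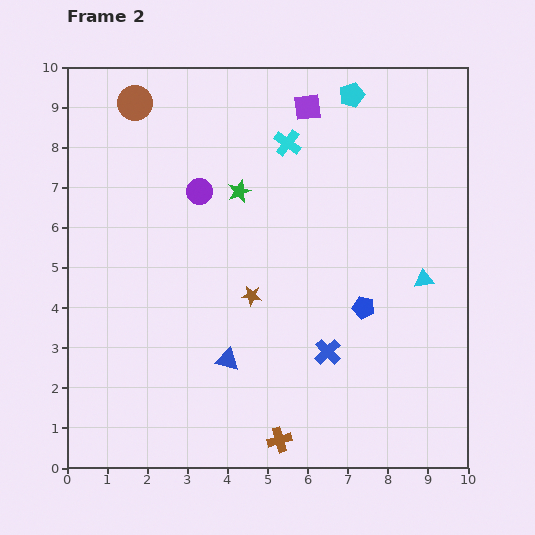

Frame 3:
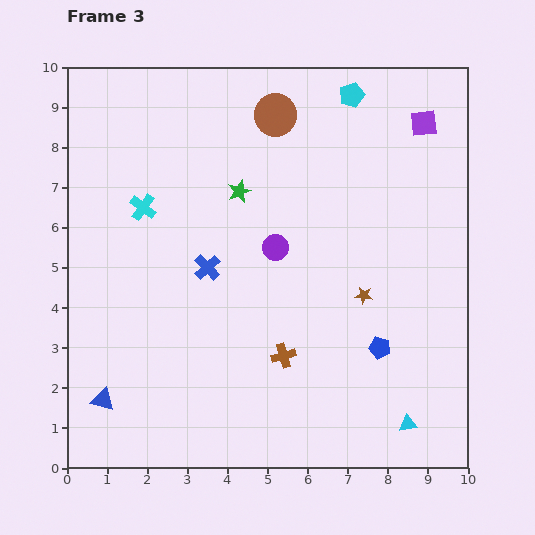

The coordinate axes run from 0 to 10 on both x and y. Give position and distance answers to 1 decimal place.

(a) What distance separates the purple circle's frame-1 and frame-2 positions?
2.4

The purple circle moved from (1.4, 8.3) to (3.3, 6.9), a distance of √(1.9² + 1.4²) ≈ 2.4.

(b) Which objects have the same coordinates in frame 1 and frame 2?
the green star, the cyan pentagon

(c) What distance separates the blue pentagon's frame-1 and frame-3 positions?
2.2

The blue pentagon moved from (6.9, 5.0) to (7.8, 3.0), a distance of √(0.9² + 2.0²) ≈ 2.2.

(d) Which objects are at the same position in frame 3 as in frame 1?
the green star, the cyan pentagon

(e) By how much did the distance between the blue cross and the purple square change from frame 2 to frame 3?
+0.4

Distance in frame 2: 6.1. Distance in frame 3: 6.5.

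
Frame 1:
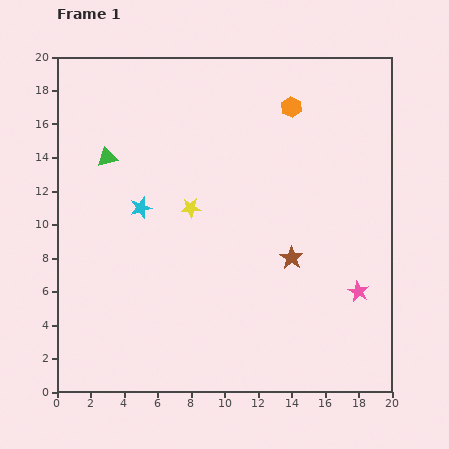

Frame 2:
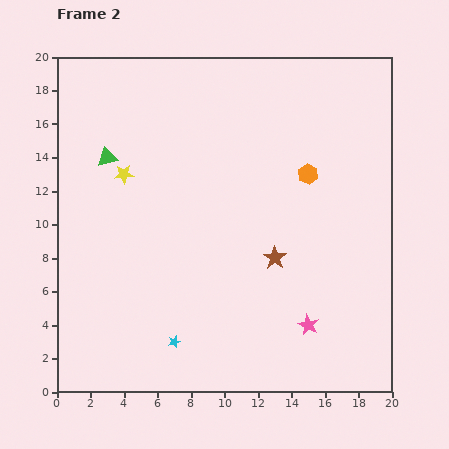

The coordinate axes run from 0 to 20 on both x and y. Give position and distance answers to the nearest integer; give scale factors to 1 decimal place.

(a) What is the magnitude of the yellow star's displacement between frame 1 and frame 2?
4

The yellow star moved from (8, 11) to (4, 13), a distance of √(4² + 2²) ≈ 4.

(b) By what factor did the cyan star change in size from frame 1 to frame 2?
0.6×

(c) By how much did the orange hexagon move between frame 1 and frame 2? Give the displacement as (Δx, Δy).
(1, -4)

The orange hexagon was at (14, 17) in frame 1 and (15, 13) in frame 2.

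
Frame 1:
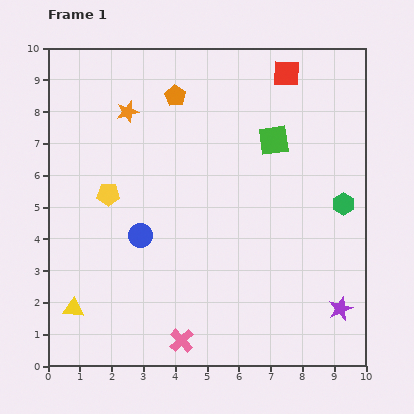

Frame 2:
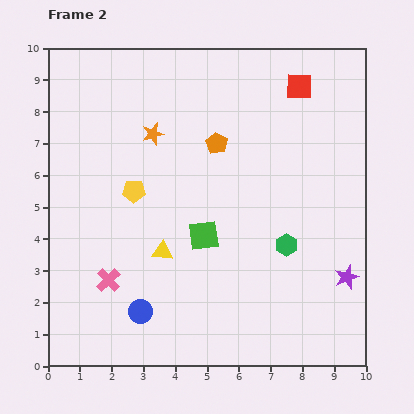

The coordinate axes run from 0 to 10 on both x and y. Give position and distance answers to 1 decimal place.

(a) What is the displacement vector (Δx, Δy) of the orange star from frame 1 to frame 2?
(0.8, -0.7)

The orange star was at (2.5, 8.0) in frame 1 and (3.3, 7.3) in frame 2.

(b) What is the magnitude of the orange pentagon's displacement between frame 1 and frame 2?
2.0

The orange pentagon moved from (4.0, 8.5) to (5.3, 7.0), a distance of √(1.3² + 1.5²) ≈ 2.0.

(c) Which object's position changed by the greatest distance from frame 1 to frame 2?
the green square

(moved 3.7; next 3.3)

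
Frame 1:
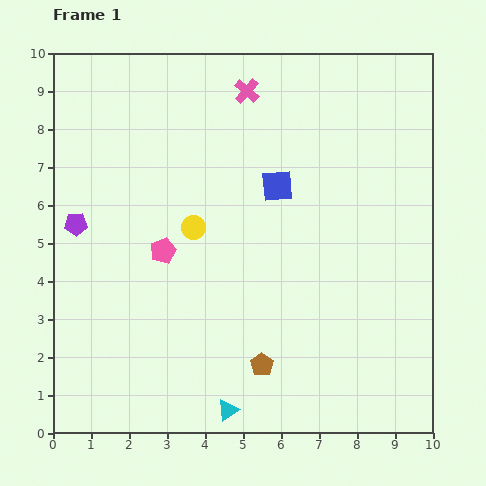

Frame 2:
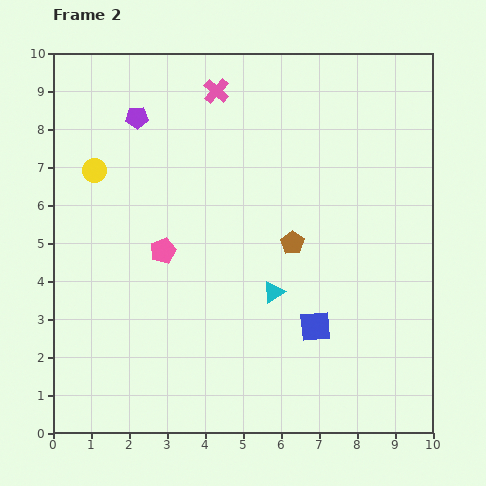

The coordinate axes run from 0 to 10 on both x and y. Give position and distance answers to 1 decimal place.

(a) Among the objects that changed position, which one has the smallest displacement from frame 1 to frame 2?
the pink cross

(moved 0.8)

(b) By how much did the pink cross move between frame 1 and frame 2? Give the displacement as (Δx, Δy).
(-0.8, 0.0)

The pink cross was at (5.1, 9.0) in frame 1 and (4.3, 9.0) in frame 2.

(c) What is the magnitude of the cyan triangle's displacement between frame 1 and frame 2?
3.3

The cyan triangle moved from (4.6, 0.6) to (5.8, 3.7), a distance of √(1.2² + 3.1²) ≈ 3.3.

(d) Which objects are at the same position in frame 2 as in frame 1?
the pink pentagon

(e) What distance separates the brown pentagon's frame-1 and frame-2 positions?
3.3

The brown pentagon moved from (5.5, 1.8) to (6.3, 5.0), a distance of √(0.8² + 3.2²) ≈ 3.3.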